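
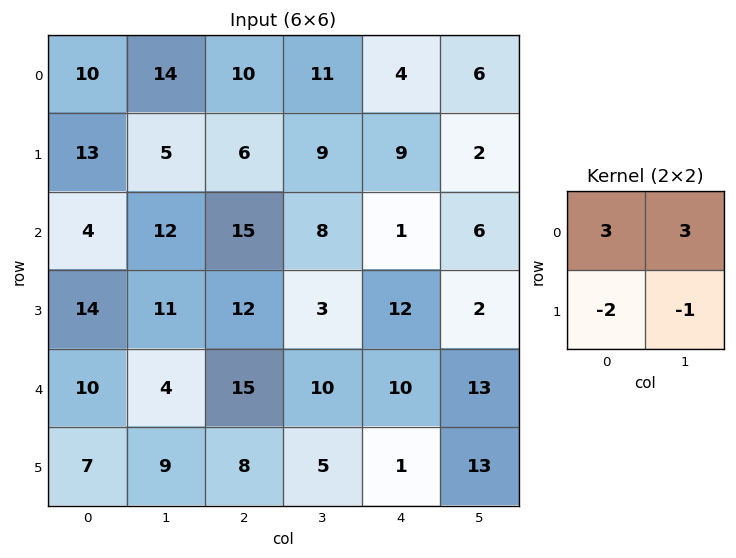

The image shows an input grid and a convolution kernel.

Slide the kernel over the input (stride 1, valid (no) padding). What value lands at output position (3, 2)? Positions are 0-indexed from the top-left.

5

The receptive field on the input at this output position is [12 3 / 15 10]. Elementwise product with the kernel and sum: 12·3 + 3·3 + 15·-2 + 10·-1.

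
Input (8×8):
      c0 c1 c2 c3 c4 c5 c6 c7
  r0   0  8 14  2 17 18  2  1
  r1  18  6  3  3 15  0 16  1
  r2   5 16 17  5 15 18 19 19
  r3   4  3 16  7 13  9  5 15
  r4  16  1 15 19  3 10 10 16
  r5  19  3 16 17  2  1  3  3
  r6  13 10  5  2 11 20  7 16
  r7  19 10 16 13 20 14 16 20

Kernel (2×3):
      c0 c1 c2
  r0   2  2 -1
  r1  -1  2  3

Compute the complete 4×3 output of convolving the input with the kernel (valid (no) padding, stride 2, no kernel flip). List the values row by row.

5 63 101
75 66 67
54 89 25
90 73 111

Output[0,0]: The receptive field on the input at this output position is [0 8 14 / 18 6 3]. Elementwise product with the kernel and sum: 0·2 + 8·2 + 14·-1 + 18·-1 + 6·2 + 3·3.
Output[0,1]: The receptive field on the input at this output position is [14 2 17 / 3 3 15]. Elementwise product with the kernel and sum: 14·2 + 2·2 + 17·-1 + 3·-1 + 3·2 + 15·3.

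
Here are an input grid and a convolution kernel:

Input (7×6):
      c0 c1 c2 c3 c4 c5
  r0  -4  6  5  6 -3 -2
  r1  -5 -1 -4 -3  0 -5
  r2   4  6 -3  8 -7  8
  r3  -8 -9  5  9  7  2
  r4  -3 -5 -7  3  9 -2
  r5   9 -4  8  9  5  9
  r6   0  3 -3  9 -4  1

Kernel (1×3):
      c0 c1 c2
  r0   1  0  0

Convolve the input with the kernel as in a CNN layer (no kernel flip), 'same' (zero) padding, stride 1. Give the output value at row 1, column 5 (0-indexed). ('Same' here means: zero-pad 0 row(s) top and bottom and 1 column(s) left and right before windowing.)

0

The receptive field on the zero-padded input at this output position is [0 -5 0]. Elementwise product with the kernel and sum: 0·1.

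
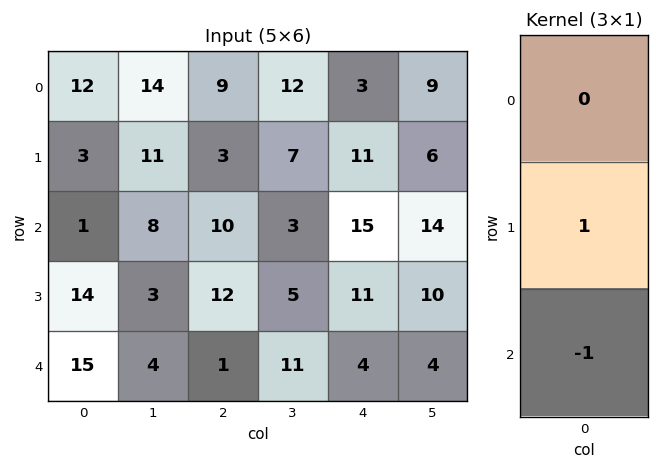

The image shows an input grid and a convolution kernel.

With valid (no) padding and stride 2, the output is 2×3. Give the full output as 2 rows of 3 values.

Output[0,0]: The receptive field on the input at this output position is [12 / 3 / 1]. Elementwise product with the kernel and sum: 3·1 + 1·-1.
Output[0,1]: The receptive field on the input at this output position is [9 / 3 / 10]. Elementwise product with the kernel and sum: 3·1 + 10·-1.

2 -7 -4
-1 11 7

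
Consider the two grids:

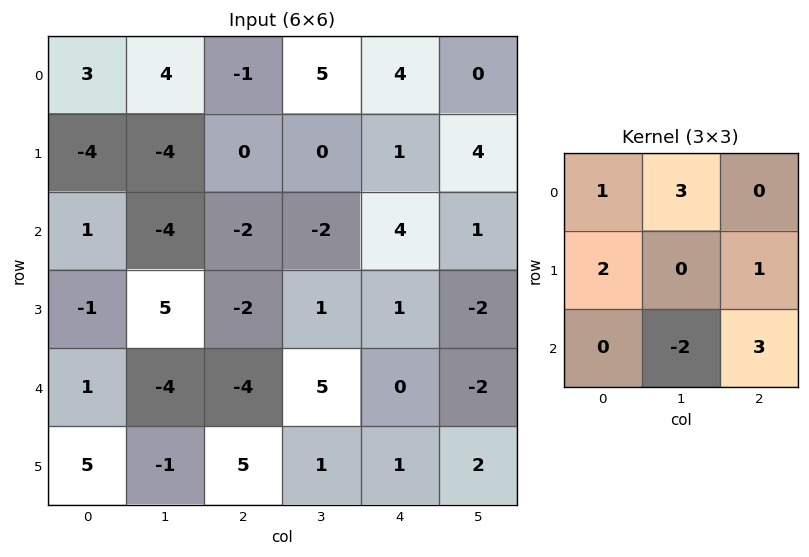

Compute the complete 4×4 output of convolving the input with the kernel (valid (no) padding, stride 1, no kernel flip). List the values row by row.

9 -9 31 16
-32 -7 1 -8
-19 24 -21 4
29 -11 -6 16

Output[0,0]: The receptive field on the input at this output position is [3 4 -1 / -4 -4 0 / 1 -4 -2]. Elementwise product with the kernel and sum: 3·1 + 4·3 + -4·2 + 0·1 + -4·-2 + -2·3.
Output[0,1]: The receptive field on the input at this output position is [4 -1 5 / -4 0 0 / -4 -2 -2]. Elementwise product with the kernel and sum: 4·1 + -1·3 + -4·2 + 0·1 + -2·-2 + -2·3.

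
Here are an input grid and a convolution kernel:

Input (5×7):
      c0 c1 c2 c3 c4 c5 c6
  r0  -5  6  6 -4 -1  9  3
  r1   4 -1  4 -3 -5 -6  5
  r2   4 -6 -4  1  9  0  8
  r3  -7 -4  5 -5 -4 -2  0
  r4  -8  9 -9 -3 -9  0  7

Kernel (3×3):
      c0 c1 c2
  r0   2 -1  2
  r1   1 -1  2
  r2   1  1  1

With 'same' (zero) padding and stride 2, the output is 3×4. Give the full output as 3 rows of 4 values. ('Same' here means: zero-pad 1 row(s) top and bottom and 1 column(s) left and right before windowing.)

Output[0,0]: The receptive field on the zero-padded input at this output position is [0 0 0 / 0 -5 6 / 0 4 -1]. Elementwise product with the kernel and sum: 0·2 + 0·-1 + 0·2 + 0·1 + -5·-1 + 6·2 + 0·1 + 4·1 + -1·1.
Output[0,1]: The receptive field on the zero-padded input at this output position is [0 0 0 / 6 6 -4 / -1 4 -3]. Elementwise product with the kernel and sum: 0·2 + 0·-1 + 0·2 + 6·1 + 6·-1 + -4·2 + -1·1 + 4·1 + -3·1.

20 -8 1 5
-33 -16 -32 -27
25 -11 -4 -11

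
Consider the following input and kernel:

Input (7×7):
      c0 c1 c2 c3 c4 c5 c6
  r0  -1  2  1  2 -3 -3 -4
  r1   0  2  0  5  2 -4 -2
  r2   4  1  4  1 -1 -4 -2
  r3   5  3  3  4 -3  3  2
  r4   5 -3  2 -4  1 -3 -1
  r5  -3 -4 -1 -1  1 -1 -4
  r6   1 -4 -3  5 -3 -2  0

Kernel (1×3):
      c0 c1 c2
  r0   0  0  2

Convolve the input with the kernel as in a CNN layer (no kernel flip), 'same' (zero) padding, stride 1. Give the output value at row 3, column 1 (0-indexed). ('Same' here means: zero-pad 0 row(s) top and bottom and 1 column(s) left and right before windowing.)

6

The receptive field on the zero-padded input at this output position is [5 3 3]. Elementwise product with the kernel and sum: 3·2.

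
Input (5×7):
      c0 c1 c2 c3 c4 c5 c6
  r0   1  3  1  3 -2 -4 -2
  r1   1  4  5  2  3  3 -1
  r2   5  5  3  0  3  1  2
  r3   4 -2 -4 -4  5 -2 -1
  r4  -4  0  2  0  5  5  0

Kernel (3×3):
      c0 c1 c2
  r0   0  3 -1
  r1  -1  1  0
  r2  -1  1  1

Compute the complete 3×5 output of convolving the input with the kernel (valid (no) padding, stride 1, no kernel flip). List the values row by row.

14 -1 8 3 -10
-3 5 5 16 0
12 9 0 27 -6

Output[0,0]: The receptive field on the input at this output position is [1 3 1 / 1 4 5 / 5 5 3]. Elementwise product with the kernel and sum: 3·3 + 1·-1 + 1·-1 + 4·1 + 5·-1 + 5·1 + 3·1.
Output[0,1]: The receptive field on the input at this output position is [3 1 3 / 4 5 2 / 5 3 0]. Elementwise product with the kernel and sum: 1·3 + 3·-1 + 4·-1 + 5·1 + 5·-1 + 3·1 + 0·1.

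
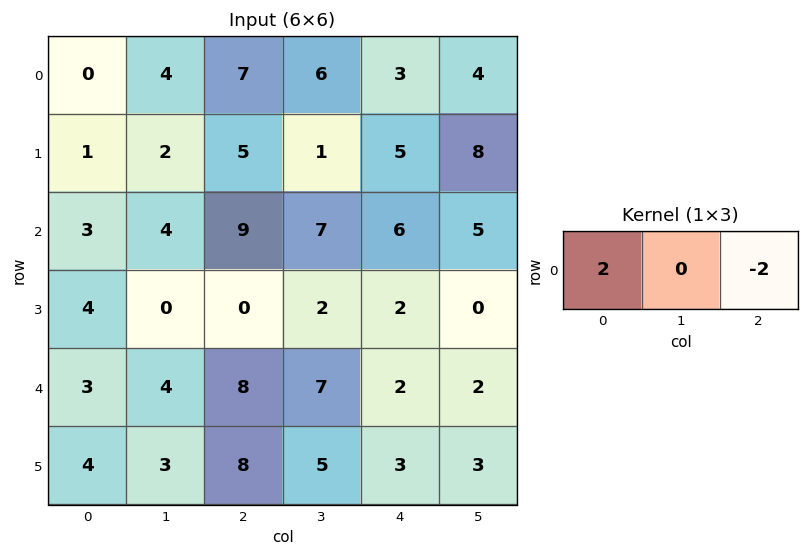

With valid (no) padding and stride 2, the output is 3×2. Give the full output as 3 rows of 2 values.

Output[0,0]: The receptive field on the input at this output position is [0 4 7]. Elementwise product with the kernel and sum: 0·2 + 7·-2.
Output[0,1]: The receptive field on the input at this output position is [7 6 3]. Elementwise product with the kernel and sum: 7·2 + 3·-2.

-14 8
-12 6
-10 12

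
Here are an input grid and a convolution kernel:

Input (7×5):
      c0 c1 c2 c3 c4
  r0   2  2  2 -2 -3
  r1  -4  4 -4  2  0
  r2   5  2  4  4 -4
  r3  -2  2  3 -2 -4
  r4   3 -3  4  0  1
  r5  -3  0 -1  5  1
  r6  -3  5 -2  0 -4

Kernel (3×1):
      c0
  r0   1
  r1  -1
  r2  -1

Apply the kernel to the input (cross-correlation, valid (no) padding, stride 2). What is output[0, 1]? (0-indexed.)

2

The receptive field on the input at this output position is [2 / -4 / 4]. Elementwise product with the kernel and sum: 2·1 + -4·-1 + 4·-1.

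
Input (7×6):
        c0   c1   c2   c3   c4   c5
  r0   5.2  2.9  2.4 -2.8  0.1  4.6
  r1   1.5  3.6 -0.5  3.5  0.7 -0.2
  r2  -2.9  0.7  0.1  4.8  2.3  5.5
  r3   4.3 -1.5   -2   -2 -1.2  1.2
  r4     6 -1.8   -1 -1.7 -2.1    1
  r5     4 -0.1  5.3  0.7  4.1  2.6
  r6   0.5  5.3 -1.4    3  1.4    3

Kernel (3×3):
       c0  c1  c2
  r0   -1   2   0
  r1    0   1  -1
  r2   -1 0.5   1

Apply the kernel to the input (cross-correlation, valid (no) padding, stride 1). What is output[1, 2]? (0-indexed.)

The receptive field on the input at this output position is [-0.5 3.5 0.7 / 0.1 4.8 2.3 / -2 -2 -1.2]. Elementwise product with the kernel and sum: -0.5·-1 + 3.5·2 + 4.8·1 + 2.3·-1 + -2·-1 + -2·0.5 + -1.2·1.

9.8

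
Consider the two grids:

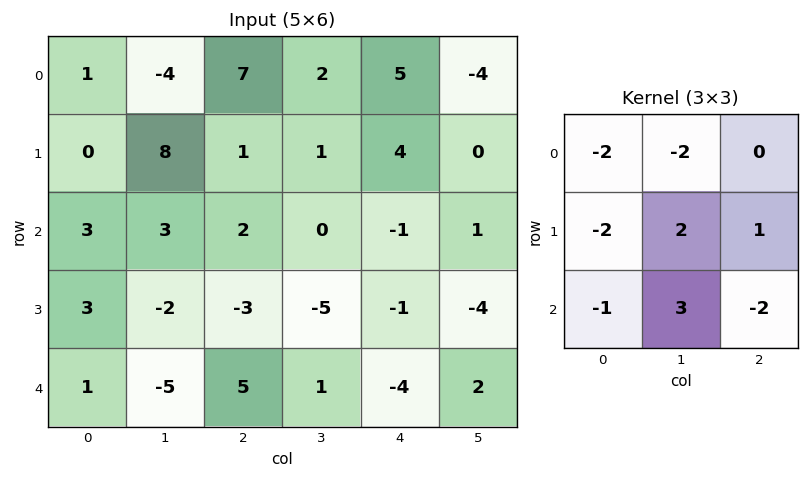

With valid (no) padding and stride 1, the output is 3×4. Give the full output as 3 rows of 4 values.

Output[0,0]: The receptive field on the input at this output position is [1 -4 7 / 0 8 1 / 3 3 2]. Elementwise product with the kernel and sum: 1·-2 + -4·-2 + 0·-2 + 8·2 + 1·1 + 3·-1 + 3·3 + 2·-2.

25 -16 -14 -13
-17 -17 -19 -1
-51 1 -3 -11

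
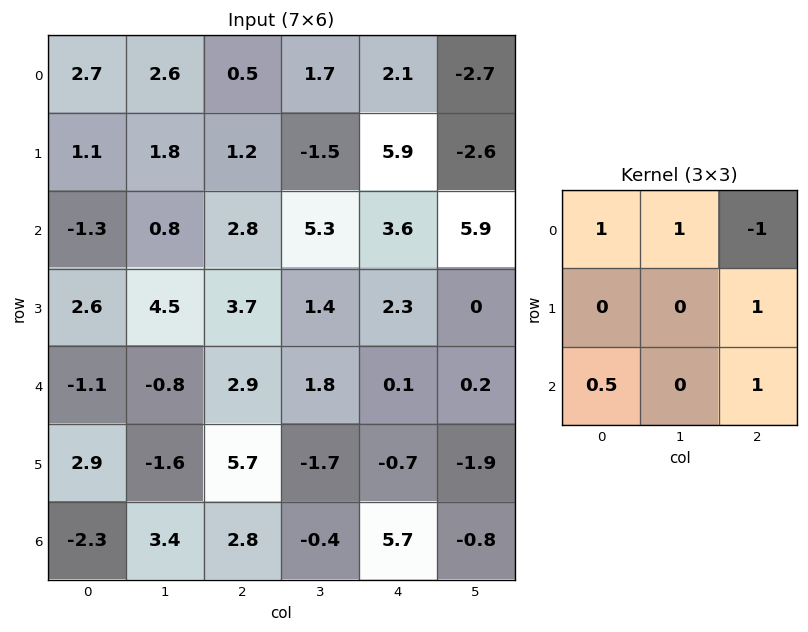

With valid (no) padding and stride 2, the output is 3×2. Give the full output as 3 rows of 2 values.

Output[0,0]: The receptive field on the input at this output position is [2.7 2.6 0.5 / 1.1 1.8 1.2 / -1.3 0.8 2.8]. Elementwise product with the kernel and sum: 2.7·1 + 2.6·1 + 0.5·-1 + 1.2·1 + -1.3·0.5 + 2.8·1.
Output[0,1]: The receptive field on the input at this output position is [0.5 1.7 2.1 / 1.2 -1.5 5.9 / 2.8 5.3 3.6]. Elementwise product with the kernel and sum: 0.5·1 + 1.7·1 + 2.1·-1 + 5.9·1 + 2.8·0.5 + 3.6·1.

8.15 11
2.75 8.35
2.55 11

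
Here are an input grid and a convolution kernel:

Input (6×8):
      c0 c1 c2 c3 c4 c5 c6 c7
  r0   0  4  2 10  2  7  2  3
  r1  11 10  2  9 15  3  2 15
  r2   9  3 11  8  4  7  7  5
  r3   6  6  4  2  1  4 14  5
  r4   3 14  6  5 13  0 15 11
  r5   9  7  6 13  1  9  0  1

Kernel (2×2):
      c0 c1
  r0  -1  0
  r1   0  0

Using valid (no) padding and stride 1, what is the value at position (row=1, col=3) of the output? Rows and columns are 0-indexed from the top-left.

The receptive field on the input at this output position is [9 15 / 8 4]. Elementwise product with the kernel and sum: 9·-1.

-9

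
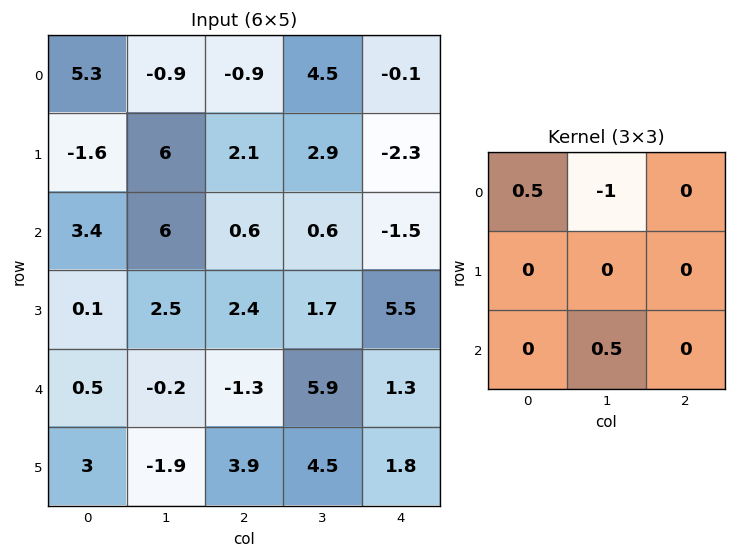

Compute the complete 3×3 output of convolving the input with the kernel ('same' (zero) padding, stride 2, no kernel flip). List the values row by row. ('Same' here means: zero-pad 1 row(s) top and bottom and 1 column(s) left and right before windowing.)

Output[0,0]: The receptive field on the zero-padded input at this output position is [0 0 0 / 0 5.3 -0.9 / 0 -1.6 6]. Elementwise product with the kernel and sum: 0·0.5 + 0·-1 + -1.6·0.5.

-0.8 1.05 -1.15
1.65 2.1 6.5
1.4 0.8 -3.75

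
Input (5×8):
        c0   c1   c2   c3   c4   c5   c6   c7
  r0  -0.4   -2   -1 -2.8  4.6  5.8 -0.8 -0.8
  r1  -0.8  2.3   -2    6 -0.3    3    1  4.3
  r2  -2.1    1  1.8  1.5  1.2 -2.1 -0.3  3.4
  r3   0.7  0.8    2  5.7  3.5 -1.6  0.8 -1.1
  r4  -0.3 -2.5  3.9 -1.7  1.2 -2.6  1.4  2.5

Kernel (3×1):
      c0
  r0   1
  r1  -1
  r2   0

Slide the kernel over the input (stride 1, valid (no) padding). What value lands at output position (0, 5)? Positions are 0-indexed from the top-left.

The receptive field on the input at this output position is [5.8 / 3 / -2.1]. Elementwise product with the kernel and sum: 5.8·1 + 3·-1.

2.8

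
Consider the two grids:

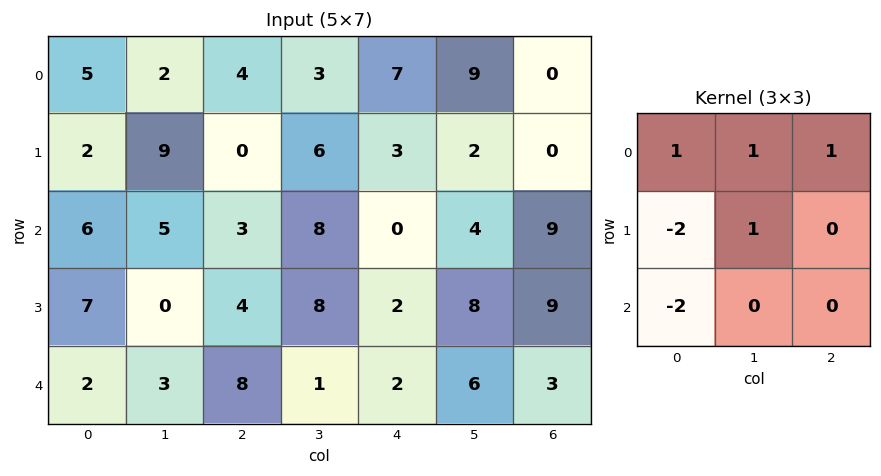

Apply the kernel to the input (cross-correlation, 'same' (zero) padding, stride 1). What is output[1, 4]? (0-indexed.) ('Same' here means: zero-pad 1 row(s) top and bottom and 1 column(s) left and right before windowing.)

-6

The receptive field on the zero-padded input at this output position is [3 7 9 / 6 3 2 / 8 0 4]. Elementwise product with the kernel and sum: 3·1 + 7·1 + 9·1 + 6·-2 + 3·1 + 8·-2.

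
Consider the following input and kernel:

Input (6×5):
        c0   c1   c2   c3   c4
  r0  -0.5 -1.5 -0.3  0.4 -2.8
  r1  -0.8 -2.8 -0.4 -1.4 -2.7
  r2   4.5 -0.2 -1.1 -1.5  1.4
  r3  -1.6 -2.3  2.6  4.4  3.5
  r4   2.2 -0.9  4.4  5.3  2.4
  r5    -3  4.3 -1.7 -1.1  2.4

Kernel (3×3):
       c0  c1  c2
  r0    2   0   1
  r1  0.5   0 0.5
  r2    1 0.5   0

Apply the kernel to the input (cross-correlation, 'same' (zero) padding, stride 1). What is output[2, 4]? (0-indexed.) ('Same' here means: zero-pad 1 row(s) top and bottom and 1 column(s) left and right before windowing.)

2.6

The receptive field on the zero-padded input at this output position is [-1.4 -2.7 0 / -1.5 1.4 0 / 4.4 3.5 0]. Elementwise product with the kernel and sum: -1.4·2 + 0·1 + -1.5·0.5 + 0·0.5 + 4.4·1 + 3.5·0.5.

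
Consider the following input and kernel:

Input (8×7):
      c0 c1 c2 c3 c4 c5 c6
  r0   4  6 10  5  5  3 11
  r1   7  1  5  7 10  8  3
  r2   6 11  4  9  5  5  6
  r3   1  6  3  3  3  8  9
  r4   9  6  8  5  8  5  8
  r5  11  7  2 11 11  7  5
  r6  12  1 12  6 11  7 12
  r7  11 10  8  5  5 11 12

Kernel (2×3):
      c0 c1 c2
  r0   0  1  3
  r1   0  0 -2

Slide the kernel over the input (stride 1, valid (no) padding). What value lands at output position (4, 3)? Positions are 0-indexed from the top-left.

9

The receptive field on the input at this output position is [5 8 5 / 11 11 7]. Elementwise product with the kernel and sum: 8·1 + 5·3 + 7·-2.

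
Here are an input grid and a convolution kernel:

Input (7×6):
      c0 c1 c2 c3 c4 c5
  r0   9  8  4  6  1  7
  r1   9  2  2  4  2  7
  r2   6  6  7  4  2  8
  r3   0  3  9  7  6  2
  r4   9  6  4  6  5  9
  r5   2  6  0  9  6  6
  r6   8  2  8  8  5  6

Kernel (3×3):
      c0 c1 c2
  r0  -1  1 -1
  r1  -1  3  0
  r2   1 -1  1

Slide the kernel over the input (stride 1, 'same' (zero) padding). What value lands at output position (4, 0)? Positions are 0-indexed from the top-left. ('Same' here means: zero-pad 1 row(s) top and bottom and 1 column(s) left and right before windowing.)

28

The receptive field on the zero-padded input at this output position is [0 0 3 / 0 9 6 / 0 2 6]. Elementwise product with the kernel and sum: 0·-1 + 0·1 + 3·-1 + 0·-1 + 9·3 + 0·1 + 2·-1 + 6·1.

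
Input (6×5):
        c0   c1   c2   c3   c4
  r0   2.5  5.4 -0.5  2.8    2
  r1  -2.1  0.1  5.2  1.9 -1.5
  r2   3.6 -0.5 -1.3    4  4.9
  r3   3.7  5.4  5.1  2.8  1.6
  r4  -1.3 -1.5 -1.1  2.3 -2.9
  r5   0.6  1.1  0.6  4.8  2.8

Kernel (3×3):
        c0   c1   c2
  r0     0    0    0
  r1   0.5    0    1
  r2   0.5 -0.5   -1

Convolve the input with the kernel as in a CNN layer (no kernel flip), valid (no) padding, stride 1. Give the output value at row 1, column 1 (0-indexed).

1.1

The receptive field on the input at this output position is [0.1 5.2 1.9 / -0.5 -1.3 4 / 5.4 5.1 2.8]. Elementwise product with the kernel and sum: -0.5·0.5 + 4·1 + 5.4·0.5 + 5.1·-0.5 + 2.8·-1.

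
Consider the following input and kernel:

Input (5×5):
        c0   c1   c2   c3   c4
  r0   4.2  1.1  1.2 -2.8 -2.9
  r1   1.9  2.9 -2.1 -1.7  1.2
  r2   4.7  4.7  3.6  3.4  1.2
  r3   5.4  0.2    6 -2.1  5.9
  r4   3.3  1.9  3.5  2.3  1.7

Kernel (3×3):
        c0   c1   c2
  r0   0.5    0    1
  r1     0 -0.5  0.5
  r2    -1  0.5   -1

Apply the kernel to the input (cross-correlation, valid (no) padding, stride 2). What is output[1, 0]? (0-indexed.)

3

The receptive field on the input at this output position is [4.7 4.7 3.6 / 5.4 0.2 6 / 3.3 1.9 3.5]. Elementwise product with the kernel and sum: 4.7·0.5 + 3.6·1 + 0.2·-0.5 + 6·0.5 + 3.3·-1 + 1.9·0.5 + 3.5·-1.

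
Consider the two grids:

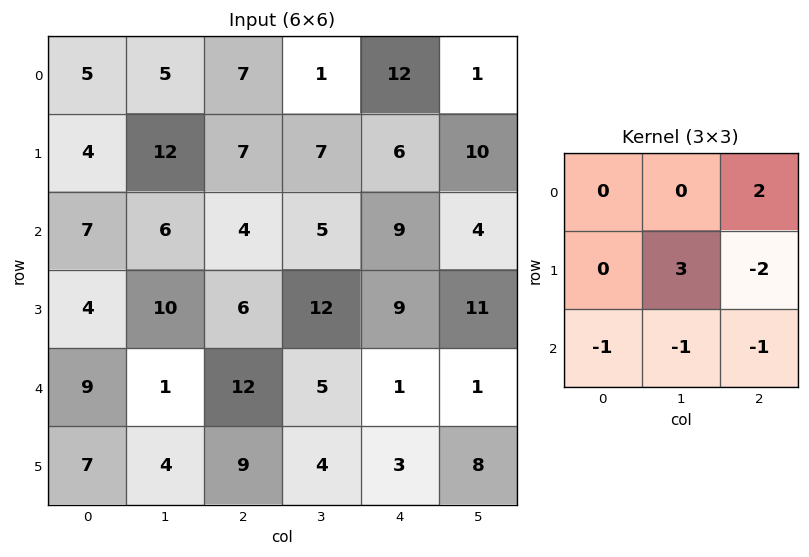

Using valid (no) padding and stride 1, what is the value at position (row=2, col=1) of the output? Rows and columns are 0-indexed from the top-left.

The receptive field on the input at this output position is [6 4 5 / 10 6 12 / 1 12 5]. Elementwise product with the kernel and sum: 5·2 + 6·3 + 12·-2 + 1·-1 + 12·-1 + 5·-1.

-14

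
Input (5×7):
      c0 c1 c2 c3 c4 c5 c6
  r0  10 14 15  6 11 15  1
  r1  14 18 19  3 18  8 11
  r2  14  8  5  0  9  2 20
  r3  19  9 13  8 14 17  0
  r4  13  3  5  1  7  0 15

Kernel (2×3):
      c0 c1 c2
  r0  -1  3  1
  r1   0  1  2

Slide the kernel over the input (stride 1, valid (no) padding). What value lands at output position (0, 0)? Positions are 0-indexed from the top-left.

The receptive field on the input at this output position is [10 14 15 / 14 18 19]. Elementwise product with the kernel and sum: 10·-1 + 14·3 + 15·1 + 18·1 + 19·2.

103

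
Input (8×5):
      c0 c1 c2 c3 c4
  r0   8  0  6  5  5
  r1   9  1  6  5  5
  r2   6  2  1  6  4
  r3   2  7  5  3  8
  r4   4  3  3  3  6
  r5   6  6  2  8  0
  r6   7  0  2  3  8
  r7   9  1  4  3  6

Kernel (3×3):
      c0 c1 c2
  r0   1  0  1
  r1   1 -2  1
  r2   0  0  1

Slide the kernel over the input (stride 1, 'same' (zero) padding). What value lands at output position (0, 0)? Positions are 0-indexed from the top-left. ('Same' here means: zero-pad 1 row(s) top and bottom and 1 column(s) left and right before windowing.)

-15

The receptive field on the zero-padded input at this output position is [0 0 0 / 0 8 0 / 0 9 1]. Elementwise product with the kernel and sum: 0·1 + 0·1 + 0·1 + 8·-2 + 0·1 + 1·1.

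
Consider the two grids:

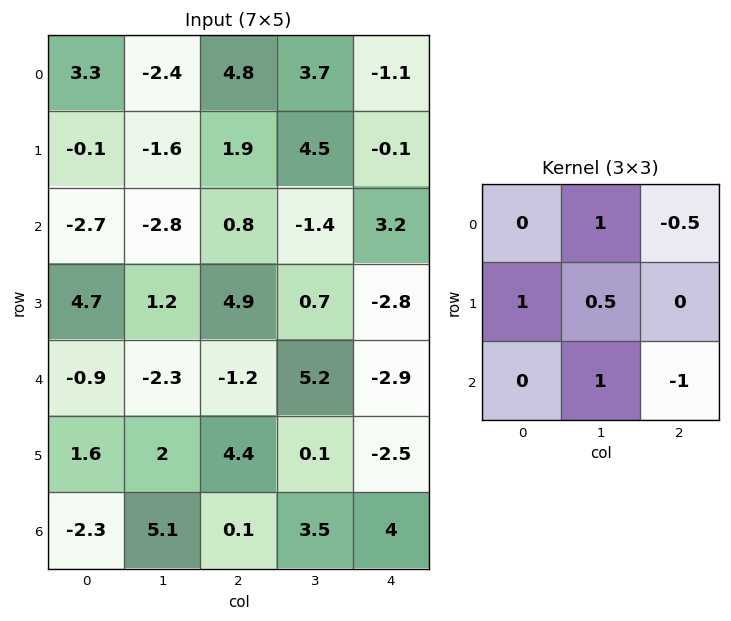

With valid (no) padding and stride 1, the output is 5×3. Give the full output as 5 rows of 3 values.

Output[0,0]: The receptive field on the input at this output position is [3.3 -2.4 4.8 / -0.1 -1.6 1.9 / -2.7 -2.8 0.8]. Elementwise product with the kernel and sum: -2.4·1 + 4.8·-0.5 + -0.1·1 + -1.6·0.5 + -2.8·1 + 0.8·-1.

-9.3 4.5 3.8
-10.35 1.45 8.15
1 -1.25 10.35
-5.7 5.95 6.1
5.9 -3 10.6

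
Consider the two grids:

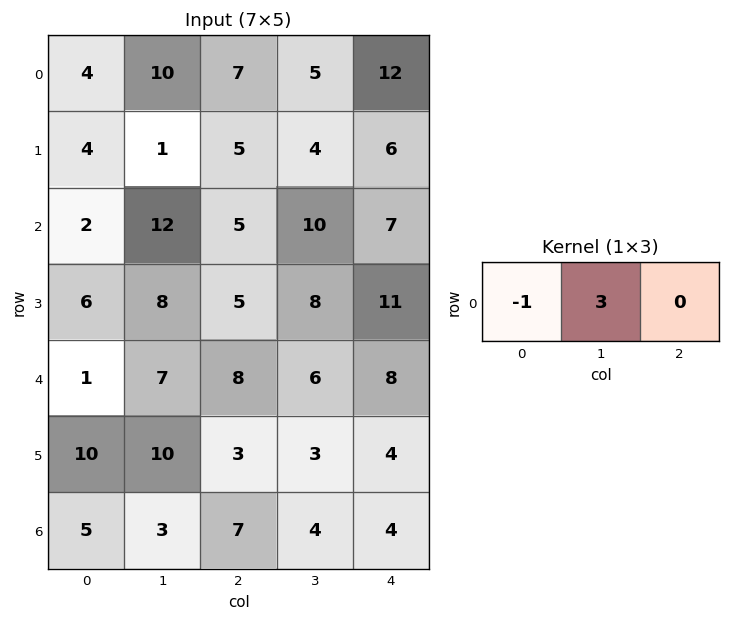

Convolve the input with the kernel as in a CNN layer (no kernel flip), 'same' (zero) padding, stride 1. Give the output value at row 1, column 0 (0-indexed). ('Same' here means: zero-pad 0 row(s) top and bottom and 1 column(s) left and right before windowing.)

12

The receptive field on the zero-padded input at this output position is [0 4 1]. Elementwise product with the kernel and sum: 0·-1 + 4·3.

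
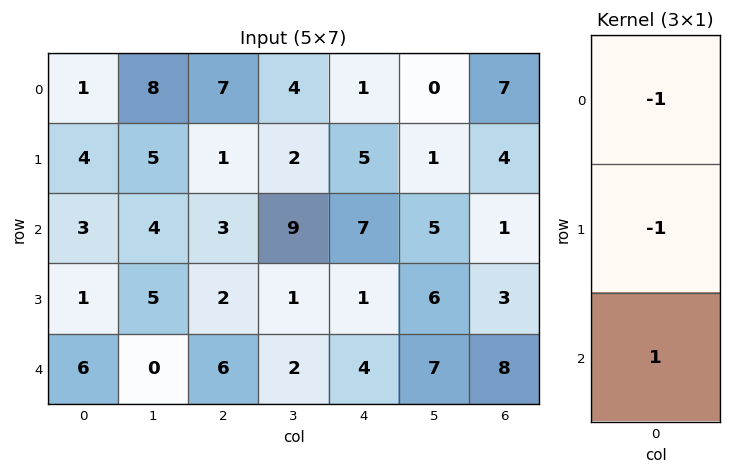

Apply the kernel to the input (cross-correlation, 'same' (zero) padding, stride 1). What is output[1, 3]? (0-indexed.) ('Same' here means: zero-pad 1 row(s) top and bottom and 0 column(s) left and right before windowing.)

3

The receptive field on the zero-padded input at this output position is [4 / 2 / 9]. Elementwise product with the kernel and sum: 4·-1 + 2·-1 + 9·1.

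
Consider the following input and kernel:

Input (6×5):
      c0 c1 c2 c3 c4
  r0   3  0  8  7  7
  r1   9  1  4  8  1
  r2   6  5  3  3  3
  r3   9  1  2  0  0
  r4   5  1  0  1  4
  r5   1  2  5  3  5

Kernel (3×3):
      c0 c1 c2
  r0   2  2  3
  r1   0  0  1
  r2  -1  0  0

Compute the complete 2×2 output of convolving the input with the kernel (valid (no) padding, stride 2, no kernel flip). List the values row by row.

Output[0,0]: The receptive field on the input at this output position is [3 0 8 / 9 1 4 / 6 5 3]. Elementwise product with the kernel and sum: 3·2 + 0·2 + 8·3 + 4·1 + 6·-1.

28 49
28 21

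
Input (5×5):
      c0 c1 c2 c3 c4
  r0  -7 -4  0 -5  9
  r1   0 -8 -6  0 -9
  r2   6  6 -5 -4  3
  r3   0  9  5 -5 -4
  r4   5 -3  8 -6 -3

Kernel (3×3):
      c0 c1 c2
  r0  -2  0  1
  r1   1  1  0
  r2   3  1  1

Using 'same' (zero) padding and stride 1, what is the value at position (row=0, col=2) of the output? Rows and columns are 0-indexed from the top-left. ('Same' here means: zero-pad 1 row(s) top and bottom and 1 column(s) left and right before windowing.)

The receptive field on the zero-padded input at this output position is [0 0 0 / -4 0 -5 / -8 -6 0]. Elementwise product with the kernel and sum: 0·-2 + 0·1 + -4·1 + 0·1 + -8·3 + -6·1 + 0·1.

-34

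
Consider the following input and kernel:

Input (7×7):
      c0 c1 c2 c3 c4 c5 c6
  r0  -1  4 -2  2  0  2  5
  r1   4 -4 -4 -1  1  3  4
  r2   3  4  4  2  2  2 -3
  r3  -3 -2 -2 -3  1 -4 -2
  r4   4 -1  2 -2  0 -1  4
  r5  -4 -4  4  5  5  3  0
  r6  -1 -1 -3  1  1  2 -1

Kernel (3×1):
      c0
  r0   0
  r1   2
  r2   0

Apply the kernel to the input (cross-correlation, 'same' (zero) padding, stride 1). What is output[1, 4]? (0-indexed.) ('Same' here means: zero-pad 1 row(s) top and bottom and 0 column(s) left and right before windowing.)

2

The receptive field on the zero-padded input at this output position is [0 / 1 / 2]. Elementwise product with the kernel and sum: 1·2.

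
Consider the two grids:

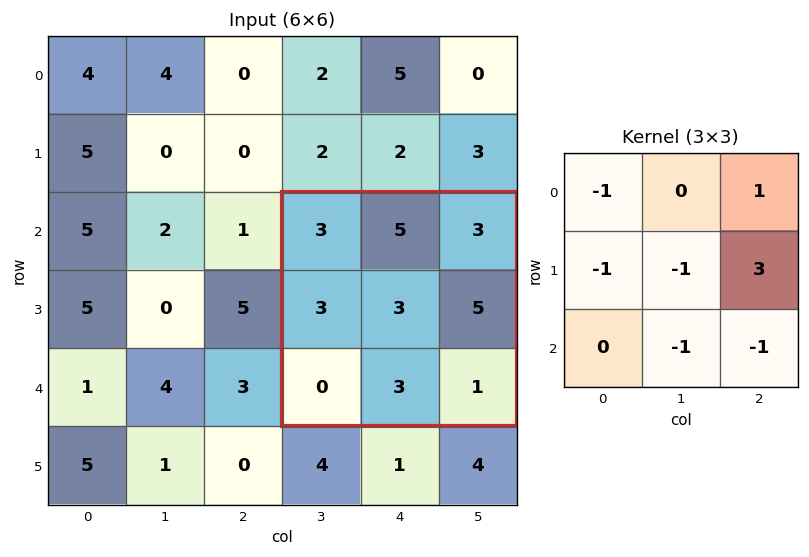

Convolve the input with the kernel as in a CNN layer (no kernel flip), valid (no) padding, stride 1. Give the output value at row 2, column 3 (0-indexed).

The receptive field on the input at this output position is [3 5 3 / 3 3 5 / 0 3 1]. Elementwise product with the kernel and sum: 3·-1 + 3·1 + 3·-1 + 3·-1 + 5·3 + 3·-1 + 1·-1.

5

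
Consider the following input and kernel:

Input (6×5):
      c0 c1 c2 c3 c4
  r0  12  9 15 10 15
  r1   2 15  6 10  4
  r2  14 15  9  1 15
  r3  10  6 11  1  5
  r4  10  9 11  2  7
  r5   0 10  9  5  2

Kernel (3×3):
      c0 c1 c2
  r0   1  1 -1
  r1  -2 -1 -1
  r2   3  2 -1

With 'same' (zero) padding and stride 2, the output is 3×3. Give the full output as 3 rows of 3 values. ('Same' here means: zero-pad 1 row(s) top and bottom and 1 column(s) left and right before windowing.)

Output[0,0]: The receptive field on the zero-padded input at this output position is [0 0 0 / 0 12 9 / 0 2 15]. Elementwise product with the kernel and sum: 0·1 + 0·1 + 0·-1 + 0·-2 + 12·-1 + 9·-1 + 0·3 + 2·2 + 15·-1.

-32 4 3
-28 10 10
-25 28 14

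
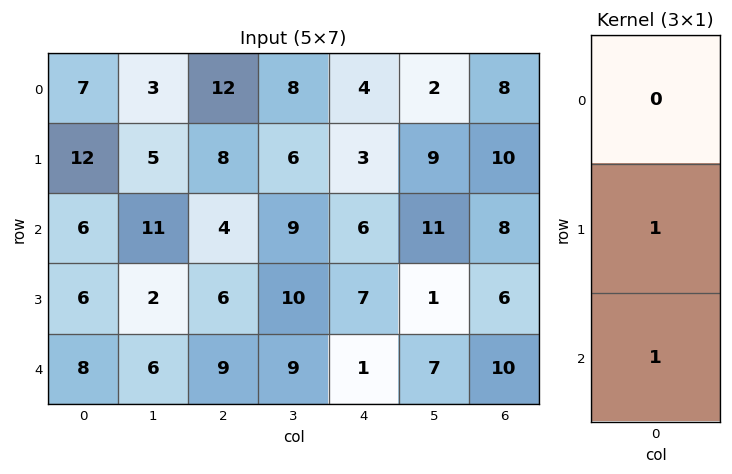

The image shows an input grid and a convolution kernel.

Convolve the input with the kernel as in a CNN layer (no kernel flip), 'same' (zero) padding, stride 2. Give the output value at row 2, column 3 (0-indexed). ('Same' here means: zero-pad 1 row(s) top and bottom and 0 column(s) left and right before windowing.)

The receptive field on the zero-padded input at this output position is [6 / 10 / 0]. Elementwise product with the kernel and sum: 10·1 + 0·1.

10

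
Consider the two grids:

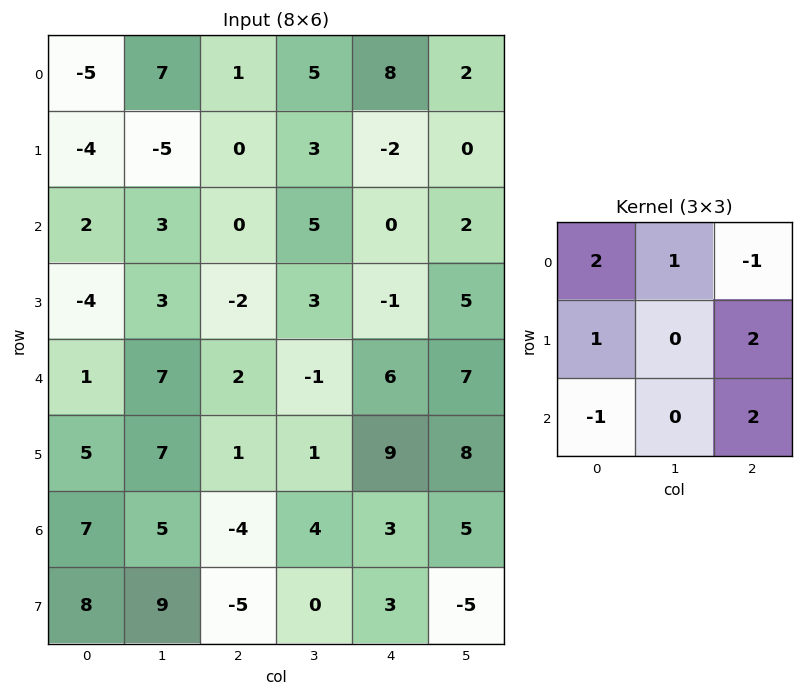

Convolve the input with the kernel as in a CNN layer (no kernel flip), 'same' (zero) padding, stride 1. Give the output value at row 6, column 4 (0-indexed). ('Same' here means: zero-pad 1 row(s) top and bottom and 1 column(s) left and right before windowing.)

7

The receptive field on the zero-padded input at this output position is [1 9 8 / 4 3 5 / 0 3 -5]. Elementwise product with the kernel and sum: 1·2 + 9·1 + 8·-1 + 4·1 + 5·2 + 0·-1 + -5·2.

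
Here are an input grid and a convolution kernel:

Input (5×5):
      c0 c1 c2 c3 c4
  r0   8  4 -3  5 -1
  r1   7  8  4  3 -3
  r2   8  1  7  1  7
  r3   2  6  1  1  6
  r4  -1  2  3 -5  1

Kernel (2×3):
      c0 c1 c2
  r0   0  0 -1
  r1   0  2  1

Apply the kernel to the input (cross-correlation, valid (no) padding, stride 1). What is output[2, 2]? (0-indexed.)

The receptive field on the input at this output position is [7 1 7 / 1 1 6]. Elementwise product with the kernel and sum: 7·-1 + 1·2 + 6·1.

1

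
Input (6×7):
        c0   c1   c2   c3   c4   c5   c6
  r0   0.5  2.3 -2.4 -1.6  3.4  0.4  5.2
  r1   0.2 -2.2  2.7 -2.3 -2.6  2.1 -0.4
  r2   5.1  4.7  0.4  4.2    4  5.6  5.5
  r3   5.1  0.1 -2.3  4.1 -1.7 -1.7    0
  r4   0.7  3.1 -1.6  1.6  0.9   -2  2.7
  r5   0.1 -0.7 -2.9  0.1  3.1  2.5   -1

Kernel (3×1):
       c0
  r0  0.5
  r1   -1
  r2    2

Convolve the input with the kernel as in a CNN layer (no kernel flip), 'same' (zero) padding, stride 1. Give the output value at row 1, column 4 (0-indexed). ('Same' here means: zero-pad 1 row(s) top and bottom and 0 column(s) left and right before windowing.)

12.3

The receptive field on the zero-padded input at this output position is [3.4 / -2.6 / 4]. Elementwise product with the kernel and sum: 3.4·0.5 + -2.6·-1 + 4·2.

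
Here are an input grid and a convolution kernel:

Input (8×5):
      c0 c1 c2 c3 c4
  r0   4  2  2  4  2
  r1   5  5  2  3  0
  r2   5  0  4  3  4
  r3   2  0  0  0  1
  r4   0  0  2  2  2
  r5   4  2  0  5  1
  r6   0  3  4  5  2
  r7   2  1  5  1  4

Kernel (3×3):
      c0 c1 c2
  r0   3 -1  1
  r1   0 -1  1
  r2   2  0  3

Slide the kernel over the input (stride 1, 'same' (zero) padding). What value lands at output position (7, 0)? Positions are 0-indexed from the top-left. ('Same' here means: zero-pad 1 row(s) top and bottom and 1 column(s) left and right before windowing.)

The receptive field on the zero-padded input at this output position is [0 0 3 / 0 2 1 / 0 0 0]. Elementwise product with the kernel and sum: 0·3 + 0·-1 + 3·1 + 2·-1 + 1·1 + 0·2 + 0·3.

2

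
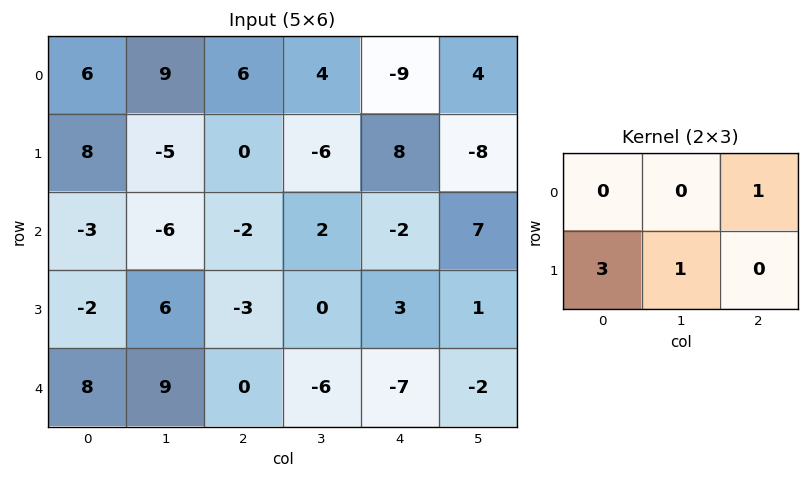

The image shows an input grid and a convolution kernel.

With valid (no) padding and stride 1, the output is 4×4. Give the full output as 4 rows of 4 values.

Output[0,0]: The receptive field on the input at this output position is [6 9 6 / 8 -5 0]. Elementwise product with the kernel and sum: 6·1 + 8·3 + -5·1.

25 -11 -15 -6
-15 -26 4 -4
-2 17 -11 10
30 27 -3 -24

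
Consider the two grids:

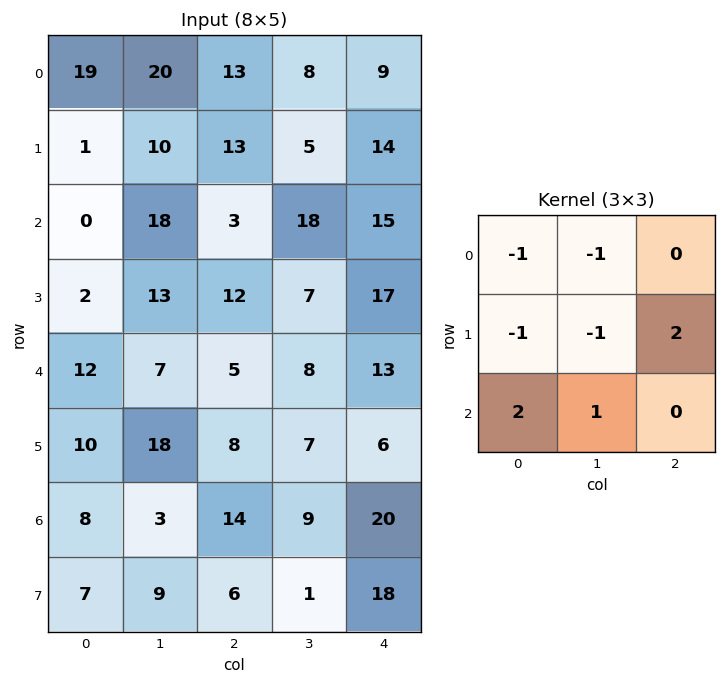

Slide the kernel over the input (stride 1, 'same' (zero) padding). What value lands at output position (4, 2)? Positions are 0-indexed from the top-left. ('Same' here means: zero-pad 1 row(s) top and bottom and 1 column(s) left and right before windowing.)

23

The receptive field on the zero-padded input at this output position is [13 12 7 / 7 5 8 / 18 8 7]. Elementwise product with the kernel and sum: 13·-1 + 12·-1 + 7·-1 + 5·-1 + 8·2 + 18·2 + 8·1.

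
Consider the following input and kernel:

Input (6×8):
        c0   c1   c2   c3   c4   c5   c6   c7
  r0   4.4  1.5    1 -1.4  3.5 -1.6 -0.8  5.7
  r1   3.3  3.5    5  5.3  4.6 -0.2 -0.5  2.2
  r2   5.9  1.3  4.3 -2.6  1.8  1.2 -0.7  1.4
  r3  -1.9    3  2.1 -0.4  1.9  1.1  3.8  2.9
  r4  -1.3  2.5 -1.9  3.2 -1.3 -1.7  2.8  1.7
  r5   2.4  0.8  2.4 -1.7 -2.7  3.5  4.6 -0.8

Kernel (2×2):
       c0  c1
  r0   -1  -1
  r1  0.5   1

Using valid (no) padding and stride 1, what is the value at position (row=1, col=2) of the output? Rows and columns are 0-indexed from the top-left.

-10.75

The receptive field on the input at this output position is [5 5.3 / 4.3 -2.6]. Elementwise product with the kernel and sum: 5·-1 + 5.3·-1 + 4.3·0.5 + -2.6·1.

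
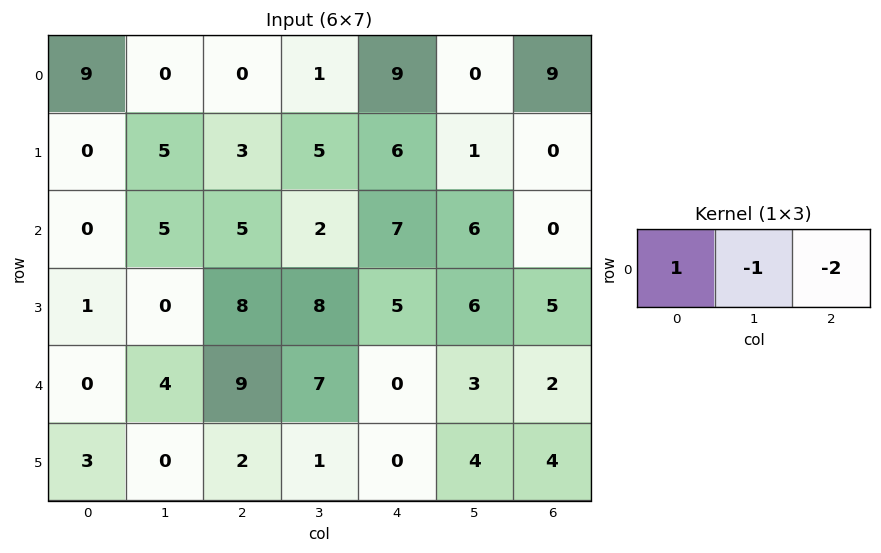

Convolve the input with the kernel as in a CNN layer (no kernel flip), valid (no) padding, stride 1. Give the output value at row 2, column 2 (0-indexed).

-11

The receptive field on the input at this output position is [5 2 7]. Elementwise product with the kernel and sum: 5·1 + 2·-1 + 7·-2.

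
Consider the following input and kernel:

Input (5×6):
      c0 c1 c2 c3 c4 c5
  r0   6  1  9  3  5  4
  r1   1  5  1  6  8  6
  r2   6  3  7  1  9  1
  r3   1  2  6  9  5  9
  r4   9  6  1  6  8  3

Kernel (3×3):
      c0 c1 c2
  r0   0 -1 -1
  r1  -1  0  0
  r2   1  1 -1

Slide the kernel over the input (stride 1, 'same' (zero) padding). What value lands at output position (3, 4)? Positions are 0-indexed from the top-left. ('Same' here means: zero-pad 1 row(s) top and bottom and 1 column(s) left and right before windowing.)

The receptive field on the zero-padded input at this output position is [1 9 1 / 9 5 9 / 6 8 3]. Elementwise product with the kernel and sum: 9·-1 + 1·-1 + 9·-1 + 6·1 + 8·1 + 3·-1.

-8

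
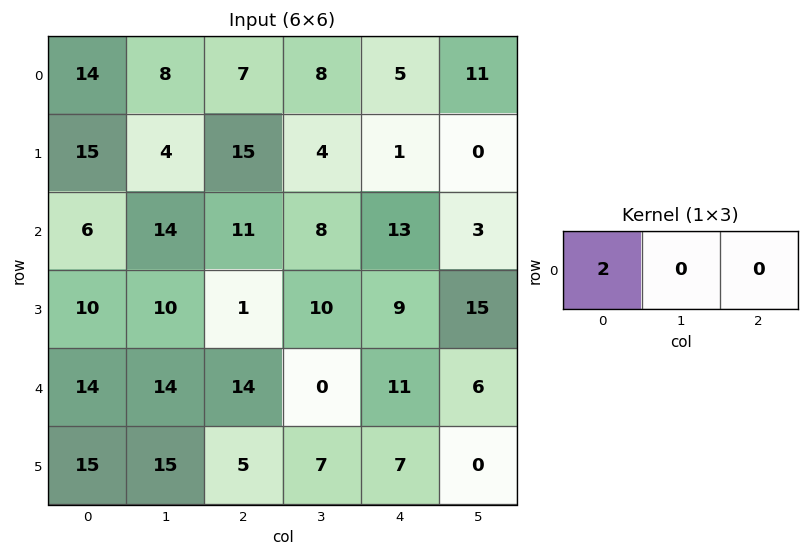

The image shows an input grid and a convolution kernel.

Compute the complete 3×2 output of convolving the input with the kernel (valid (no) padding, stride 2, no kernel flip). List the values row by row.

28 14
12 22
28 28

Output[0,0]: The receptive field on the input at this output position is [14 8 7]. Elementwise product with the kernel and sum: 14·2.
Output[0,1]: The receptive field on the input at this output position is [7 8 5]. Elementwise product with the kernel and sum: 7·2.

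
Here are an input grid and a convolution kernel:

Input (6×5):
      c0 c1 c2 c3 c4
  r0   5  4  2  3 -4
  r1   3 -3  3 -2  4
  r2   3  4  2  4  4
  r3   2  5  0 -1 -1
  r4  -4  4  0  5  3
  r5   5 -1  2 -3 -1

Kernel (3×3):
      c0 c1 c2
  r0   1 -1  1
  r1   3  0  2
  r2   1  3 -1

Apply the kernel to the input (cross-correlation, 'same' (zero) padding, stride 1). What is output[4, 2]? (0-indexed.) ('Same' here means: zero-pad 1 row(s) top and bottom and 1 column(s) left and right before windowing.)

34

The receptive field on the zero-padded input at this output position is [5 0 -1 / 4 0 5 / -1 2 -3]. Elementwise product with the kernel and sum: 5·1 + 0·-1 + -1·1 + 4·3 + 5·2 + -1·1 + 2·3 + -3·-1.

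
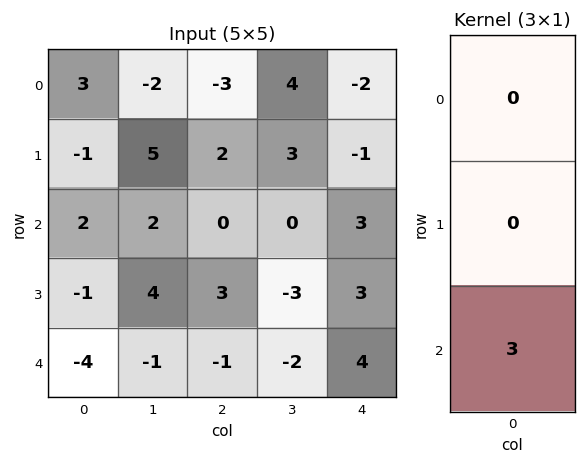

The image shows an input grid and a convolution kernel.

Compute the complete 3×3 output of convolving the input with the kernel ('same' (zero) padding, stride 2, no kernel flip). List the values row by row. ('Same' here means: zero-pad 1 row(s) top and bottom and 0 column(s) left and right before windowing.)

-3 6 -3
-3 9 9
0 0 0

Output[0,0]: The receptive field on the zero-padded input at this output position is [0 / 3 / -1]. Elementwise product with the kernel and sum: -1·3.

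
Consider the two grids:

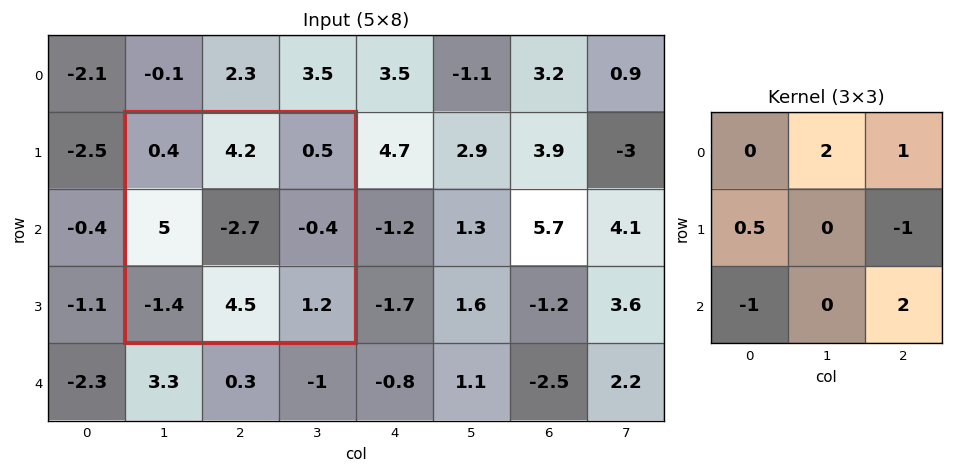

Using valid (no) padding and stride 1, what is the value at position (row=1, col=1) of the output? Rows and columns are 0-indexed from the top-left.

The receptive field on the input at this output position is [0.4 4.2 0.5 / 5 -2.7 -0.4 / -1.4 4.5 1.2]. Elementwise product with the kernel and sum: 4.2·2 + 0.5·1 + 5·0.5 + -0.4·-1 + -1.4·-1 + 1.2·2.

15.6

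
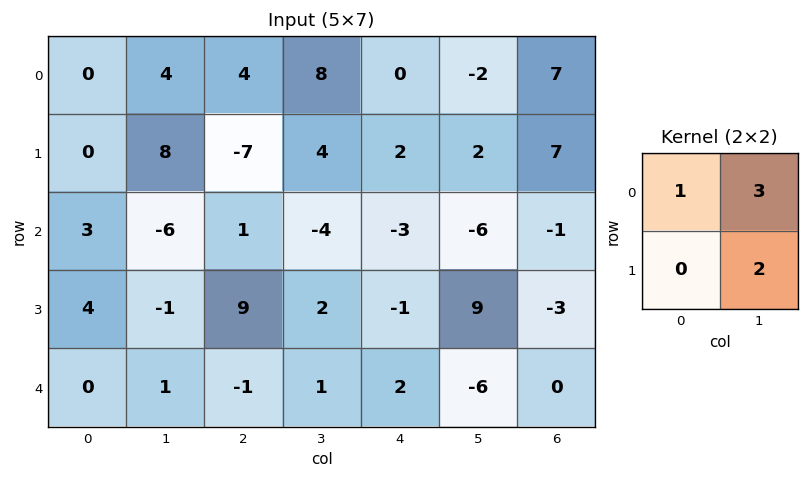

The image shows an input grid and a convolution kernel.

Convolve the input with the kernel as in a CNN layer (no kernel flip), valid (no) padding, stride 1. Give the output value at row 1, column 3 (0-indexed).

The receptive field on the input at this output position is [4 2 / -4 -3]. Elementwise product with the kernel and sum: 4·1 + 2·3 + -3·2.

4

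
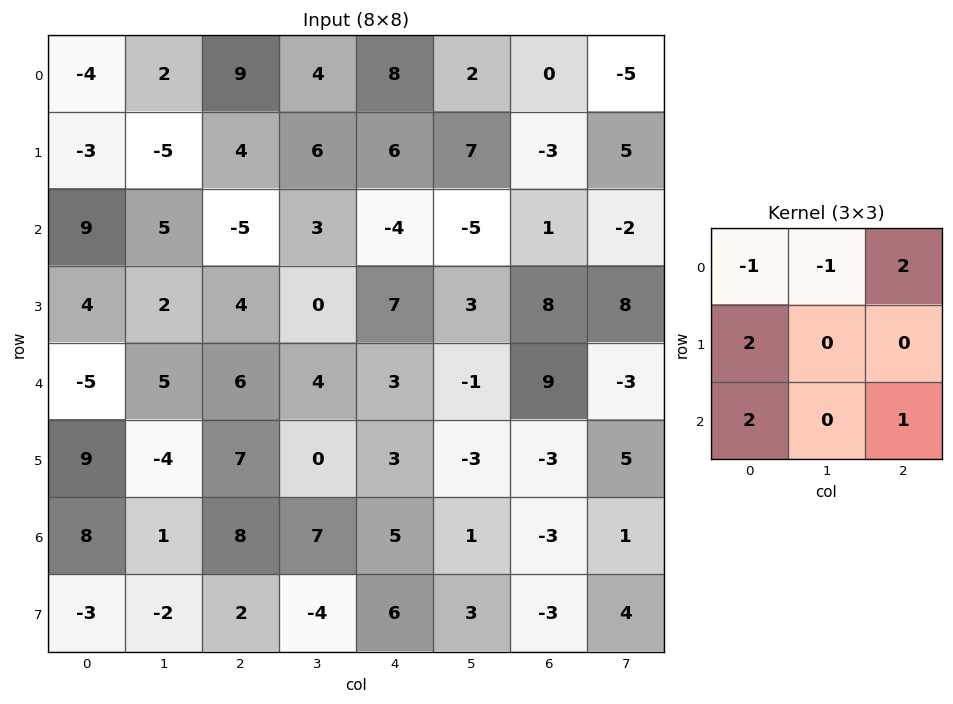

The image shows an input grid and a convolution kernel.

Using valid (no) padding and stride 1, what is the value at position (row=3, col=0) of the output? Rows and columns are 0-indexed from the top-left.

17

The receptive field on the input at this output position is [4 2 4 / -5 5 6 / 9 -4 7]. Elementwise product with the kernel and sum: 4·-1 + 2·-1 + 4·2 + -5·2 + 9·2 + 7·1.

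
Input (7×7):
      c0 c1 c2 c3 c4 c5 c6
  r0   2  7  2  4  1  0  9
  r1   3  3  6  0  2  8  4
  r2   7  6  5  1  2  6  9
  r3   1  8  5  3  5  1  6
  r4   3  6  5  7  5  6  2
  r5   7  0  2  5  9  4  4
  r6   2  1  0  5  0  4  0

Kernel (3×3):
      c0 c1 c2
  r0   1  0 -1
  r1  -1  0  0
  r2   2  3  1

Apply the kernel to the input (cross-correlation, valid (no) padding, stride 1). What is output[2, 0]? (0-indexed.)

30

The receptive field on the input at this output position is [7 6 5 / 1 8 5 / 3 6 5]. Elementwise product with the kernel and sum: 7·1 + 5·-1 + 1·-1 + 3·2 + 6·3 + 5·1.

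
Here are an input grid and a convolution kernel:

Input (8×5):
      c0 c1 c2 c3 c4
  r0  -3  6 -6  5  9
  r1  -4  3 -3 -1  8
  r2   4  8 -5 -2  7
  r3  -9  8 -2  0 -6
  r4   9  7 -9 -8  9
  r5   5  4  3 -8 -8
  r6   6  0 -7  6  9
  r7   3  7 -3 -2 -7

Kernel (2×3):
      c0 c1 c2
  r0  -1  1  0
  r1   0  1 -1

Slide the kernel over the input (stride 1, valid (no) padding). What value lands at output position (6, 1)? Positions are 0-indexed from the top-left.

-8

The receptive field on the input at this output position is [0 -7 6 / 7 -3 -2]. Elementwise product with the kernel and sum: 0·-1 + -7·1 + -3·1 + -2·-1.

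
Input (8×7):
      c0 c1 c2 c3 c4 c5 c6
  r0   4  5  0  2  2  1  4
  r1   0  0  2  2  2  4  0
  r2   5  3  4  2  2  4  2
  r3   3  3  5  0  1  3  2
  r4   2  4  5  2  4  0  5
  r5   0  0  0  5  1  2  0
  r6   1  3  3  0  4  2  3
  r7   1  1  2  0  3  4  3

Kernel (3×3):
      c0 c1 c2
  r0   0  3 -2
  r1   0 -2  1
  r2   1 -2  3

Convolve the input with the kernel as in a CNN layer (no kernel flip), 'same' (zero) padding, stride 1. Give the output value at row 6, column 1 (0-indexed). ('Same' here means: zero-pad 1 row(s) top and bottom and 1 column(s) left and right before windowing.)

2

The receptive field on the zero-padded input at this output position is [0 0 0 / 1 3 3 / 1 1 2]. Elementwise product with the kernel and sum: 0·3 + 0·-2 + 3·-2 + 3·1 + 1·1 + 1·-2 + 2·3.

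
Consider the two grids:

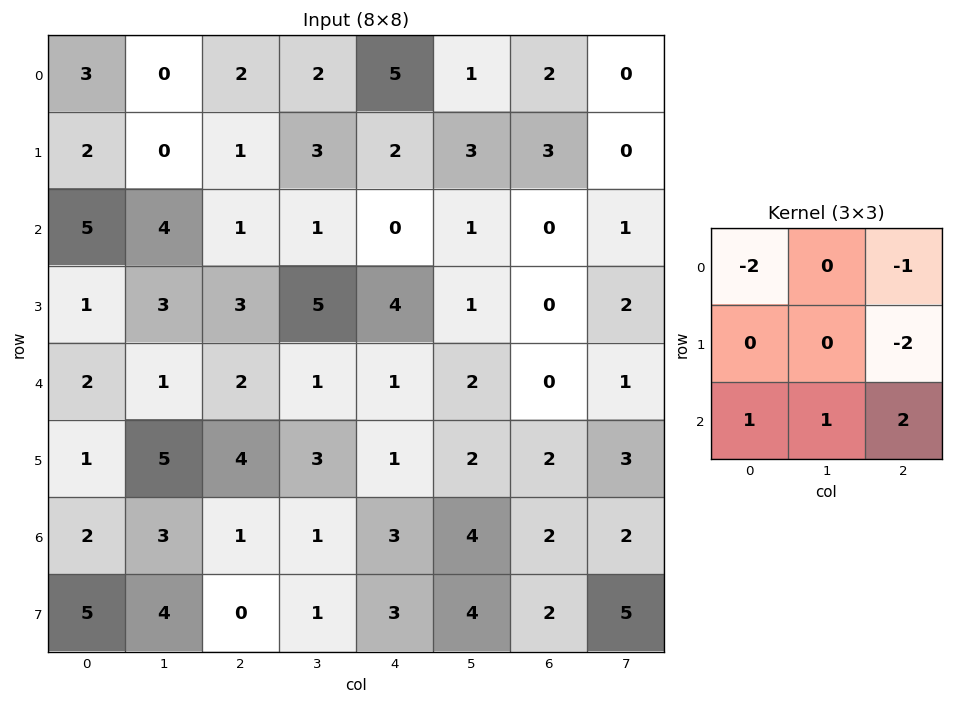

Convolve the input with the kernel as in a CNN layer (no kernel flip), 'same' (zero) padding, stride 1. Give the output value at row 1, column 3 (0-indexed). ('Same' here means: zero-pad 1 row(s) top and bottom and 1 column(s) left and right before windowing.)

-11

The receptive field on the zero-padded input at this output position is [2 2 5 / 1 3 2 / 1 1 0]. Elementwise product with the kernel and sum: 2·-2 + 5·-1 + 2·-2 + 1·1 + 1·1 + 0·2.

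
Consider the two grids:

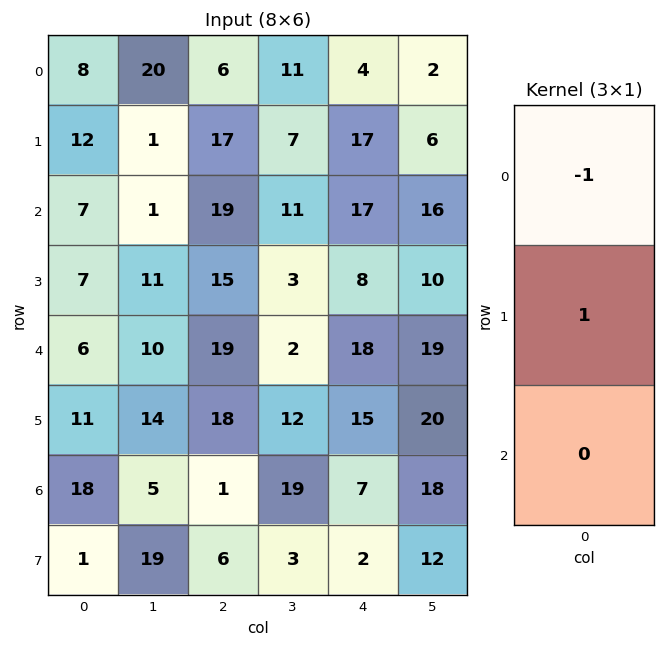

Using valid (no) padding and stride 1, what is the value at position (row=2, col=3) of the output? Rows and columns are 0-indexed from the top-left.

The receptive field on the input at this output position is [11 / 3 / 2]. Elementwise product with the kernel and sum: 11·-1 + 3·1.

-8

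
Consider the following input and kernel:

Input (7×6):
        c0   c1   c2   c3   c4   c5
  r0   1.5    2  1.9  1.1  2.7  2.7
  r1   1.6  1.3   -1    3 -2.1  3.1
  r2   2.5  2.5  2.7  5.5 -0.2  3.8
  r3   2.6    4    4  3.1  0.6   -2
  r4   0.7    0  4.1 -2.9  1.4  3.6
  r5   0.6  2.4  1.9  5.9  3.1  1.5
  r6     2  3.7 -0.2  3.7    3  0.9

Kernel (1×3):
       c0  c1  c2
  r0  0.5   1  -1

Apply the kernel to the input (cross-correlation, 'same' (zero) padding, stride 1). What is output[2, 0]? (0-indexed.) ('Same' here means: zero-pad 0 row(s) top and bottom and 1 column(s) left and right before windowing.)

The receptive field on the zero-padded input at this output position is [0 2.5 2.5]. Elementwise product with the kernel and sum: 0·0.5 + 2.5·1 + 2.5·-1.

0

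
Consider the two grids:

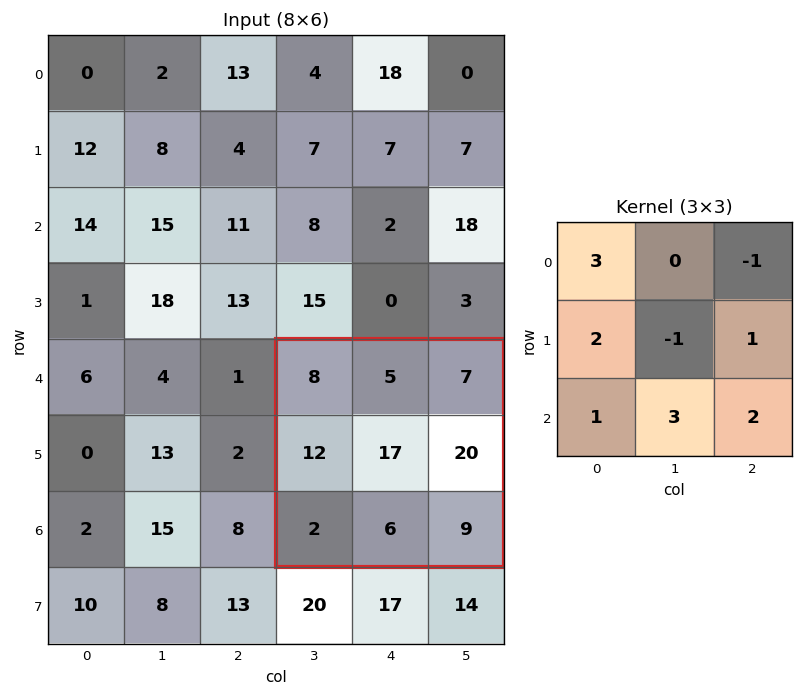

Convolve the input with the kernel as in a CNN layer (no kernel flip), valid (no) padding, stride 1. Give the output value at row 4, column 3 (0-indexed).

82

The receptive field on the input at this output position is [8 5 7 / 12 17 20 / 2 6 9]. Elementwise product with the kernel and sum: 8·3 + 7·-1 + 12·2 + 17·-1 + 20·1 + 2·1 + 6·3 + 9·2.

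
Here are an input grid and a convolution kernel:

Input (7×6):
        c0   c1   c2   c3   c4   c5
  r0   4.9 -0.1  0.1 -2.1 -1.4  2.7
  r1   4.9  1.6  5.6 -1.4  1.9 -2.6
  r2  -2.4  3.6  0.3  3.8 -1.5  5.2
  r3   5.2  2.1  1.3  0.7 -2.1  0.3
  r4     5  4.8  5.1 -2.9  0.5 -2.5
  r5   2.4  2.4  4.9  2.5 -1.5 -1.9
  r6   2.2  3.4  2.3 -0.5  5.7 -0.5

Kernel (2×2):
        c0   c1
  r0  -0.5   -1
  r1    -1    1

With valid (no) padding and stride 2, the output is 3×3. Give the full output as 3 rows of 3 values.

Output[0,0]: The receptive field on the input at this output position is [4.9 -0.1 / 4.9 1.6]. Elementwise product with the kernel and sum: 4.9·-0.5 + -0.1·-1 + 4.9·-1 + 1.6·1.

-5.65 -4.95 -6.5
-5.5 -4.55 -2.05
-7.3 -2.05 1.85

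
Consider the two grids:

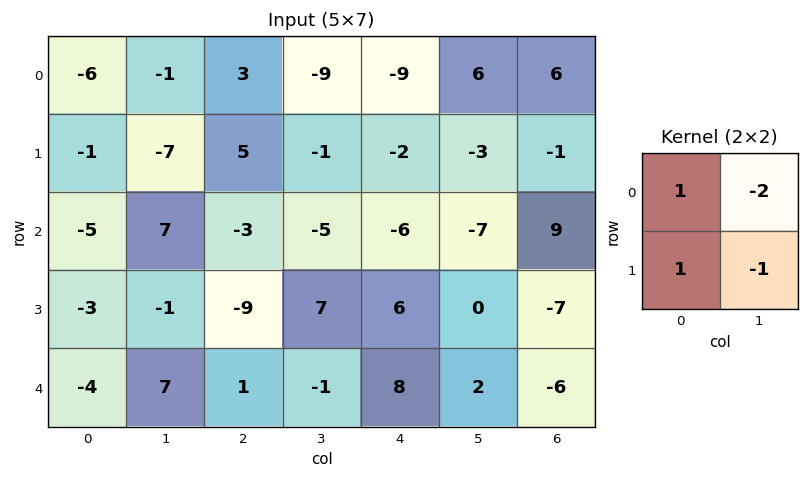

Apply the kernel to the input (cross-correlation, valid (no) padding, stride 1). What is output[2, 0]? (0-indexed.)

The receptive field on the input at this output position is [-5 7 / -3 -1]. Elementwise product with the kernel and sum: -5·1 + 7·-2 + -3·1 + -1·-1.

-21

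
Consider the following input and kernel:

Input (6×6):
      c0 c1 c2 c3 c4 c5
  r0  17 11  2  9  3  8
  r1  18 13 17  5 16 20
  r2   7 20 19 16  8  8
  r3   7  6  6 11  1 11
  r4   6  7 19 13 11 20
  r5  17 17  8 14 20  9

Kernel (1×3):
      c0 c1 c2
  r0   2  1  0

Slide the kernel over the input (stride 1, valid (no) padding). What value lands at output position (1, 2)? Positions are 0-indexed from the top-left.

39

The receptive field on the input at this output position is [17 5 16]. Elementwise product with the kernel and sum: 17·2 + 5·1.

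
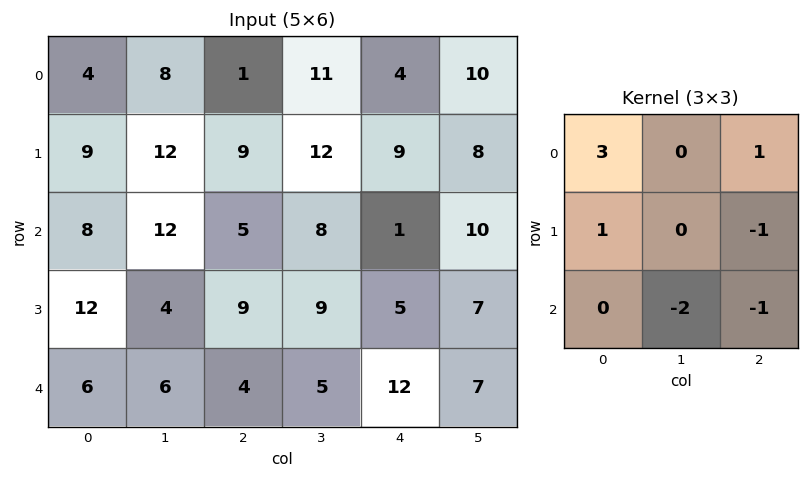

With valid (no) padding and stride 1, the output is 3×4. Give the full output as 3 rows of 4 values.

Output[0,0]: The receptive field on the input at this output position is [4 8 1 / 9 12 9 / 8 12 5]. Elementwise product with the kernel and sum: 4·3 + 1·1 + 9·1 + 9·-1 + 12·-2 + 5·-1.

-16 17 -10 35
22 25 17 25
16 26 -2 5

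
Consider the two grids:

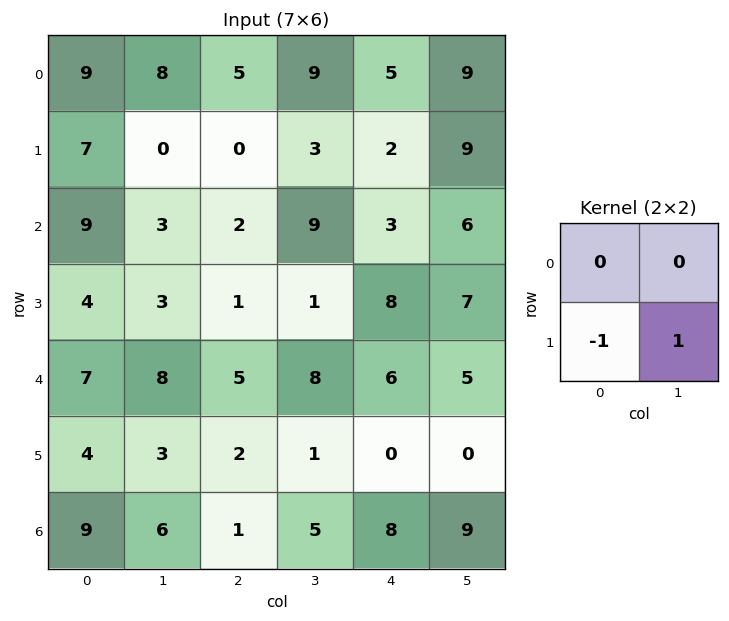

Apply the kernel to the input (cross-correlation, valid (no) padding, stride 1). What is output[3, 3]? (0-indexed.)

The receptive field on the input at this output position is [1 8 / 8 6]. Elementwise product with the kernel and sum: 8·-1 + 6·1.

-2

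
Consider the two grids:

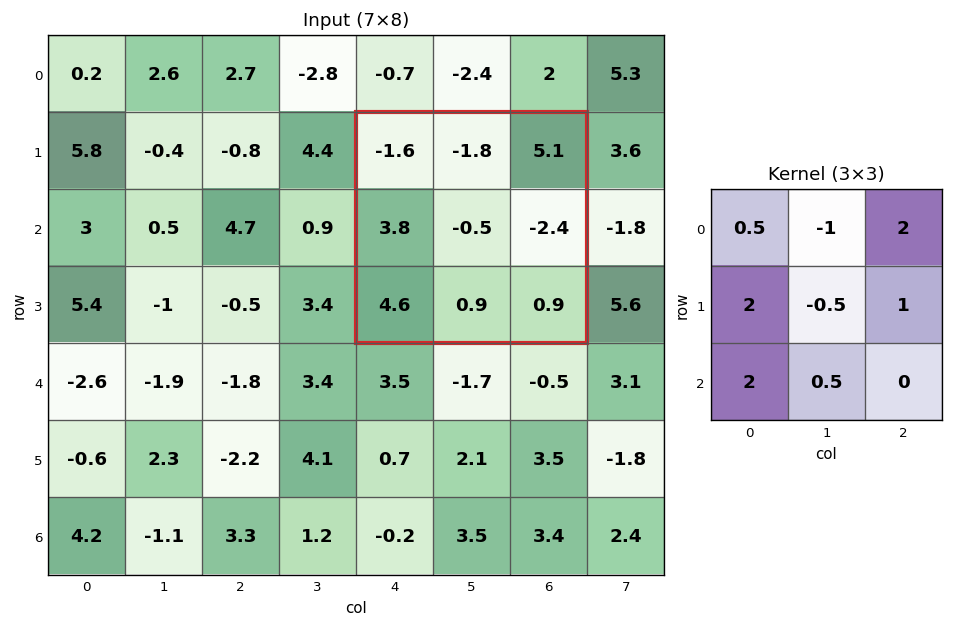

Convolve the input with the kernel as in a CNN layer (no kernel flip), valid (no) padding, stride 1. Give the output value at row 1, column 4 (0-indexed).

The receptive field on the input at this output position is [-1.6 -1.8 5.1 / 3.8 -0.5 -2.4 / 4.6 0.9 0.9]. Elementwise product with the kernel and sum: -1.6·0.5 + -1.8·-1 + 5.1·2 + 3.8·2 + -0.5·-0.5 + -2.4·1 + 4.6·2 + 0.9·0.5.

26.3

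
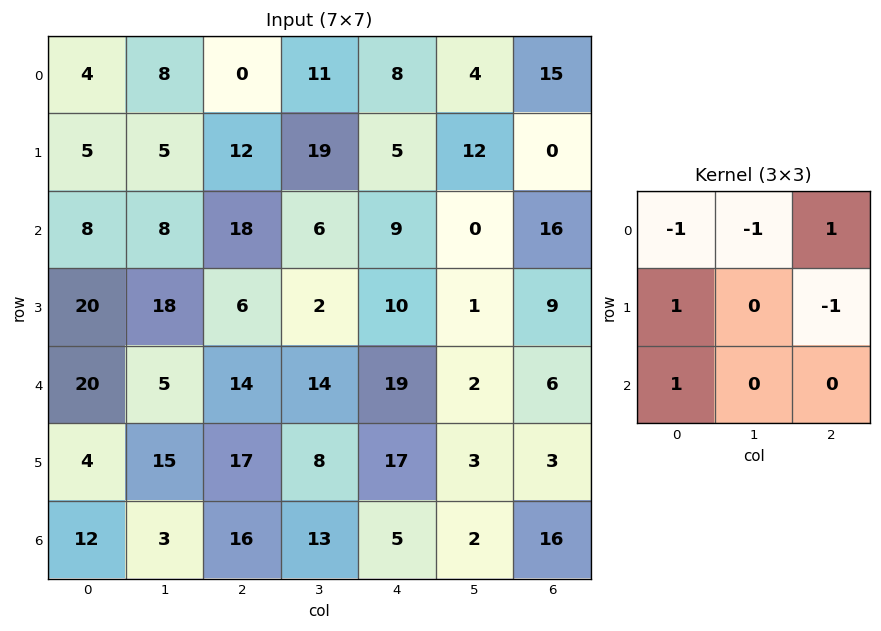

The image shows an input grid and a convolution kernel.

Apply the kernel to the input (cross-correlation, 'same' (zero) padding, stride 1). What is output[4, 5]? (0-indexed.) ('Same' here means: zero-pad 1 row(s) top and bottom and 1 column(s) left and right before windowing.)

28

The receptive field on the zero-padded input at this output position is [10 1 9 / 19 2 6 / 17 3 3]. Elementwise product with the kernel and sum: 10·-1 + 1·-1 + 9·1 + 19·1 + 6·-1 + 17·1.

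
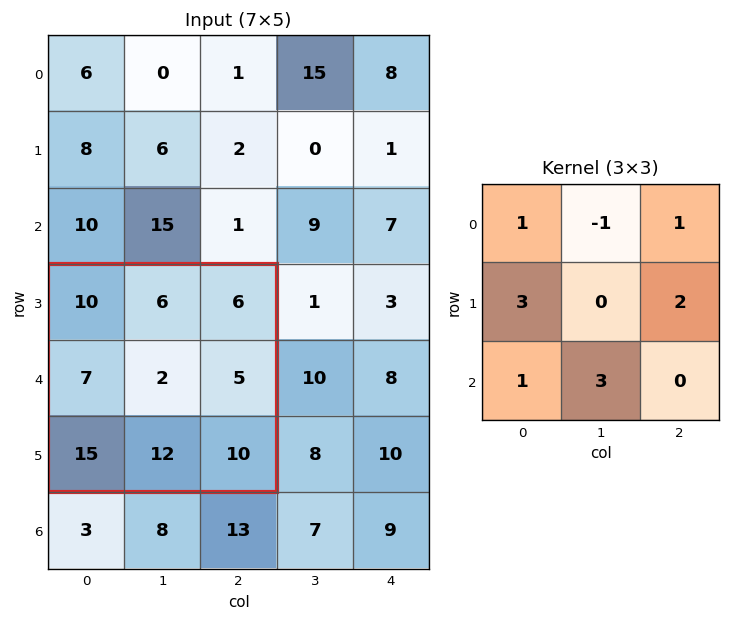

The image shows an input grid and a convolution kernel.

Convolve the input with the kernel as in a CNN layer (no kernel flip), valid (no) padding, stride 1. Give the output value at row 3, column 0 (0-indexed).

92

The receptive field on the input at this output position is [10 6 6 / 7 2 5 / 15 12 10]. Elementwise product with the kernel and sum: 10·1 + 6·-1 + 6·1 + 7·3 + 5·2 + 15·1 + 12·3.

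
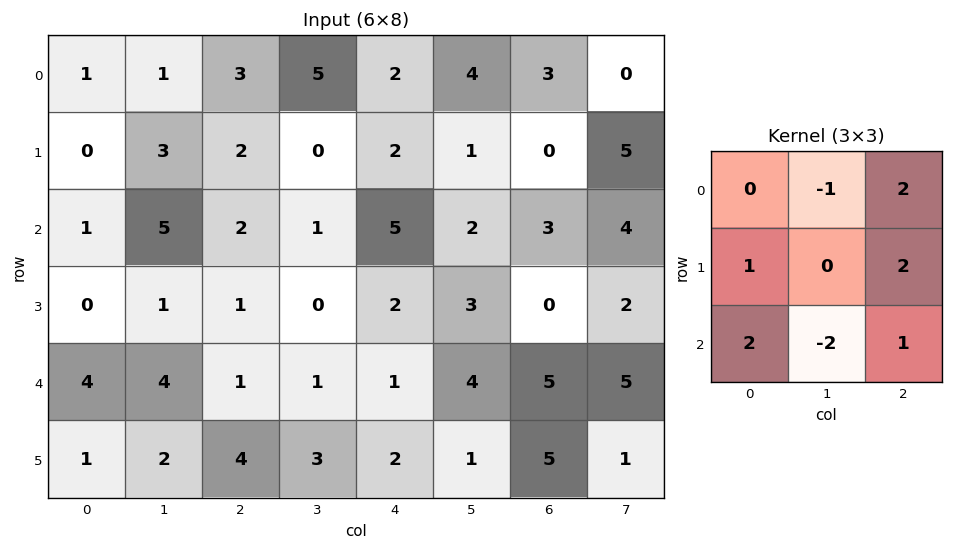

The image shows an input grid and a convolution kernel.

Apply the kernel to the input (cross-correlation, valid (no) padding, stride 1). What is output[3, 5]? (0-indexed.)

The receptive field on the input at this output position is [3 0 2 / 4 5 5 / 1 5 1]. Elementwise product with the kernel and sum: 0·-1 + 2·2 + 4·1 + 5·2 + 1·2 + 5·-2 + 1·1.

11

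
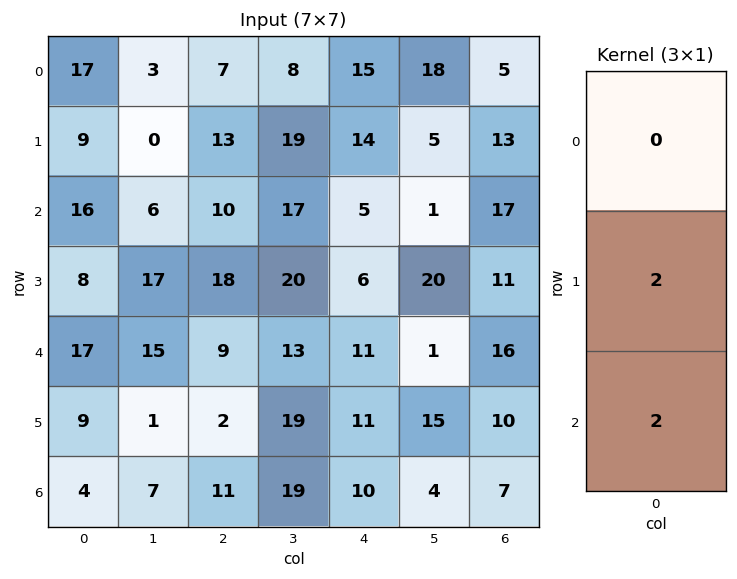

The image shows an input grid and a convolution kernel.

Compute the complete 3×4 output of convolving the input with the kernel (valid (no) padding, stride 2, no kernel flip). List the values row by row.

50 46 38 60
50 54 34 54
26 26 42 34

Output[0,0]: The receptive field on the input at this output position is [17 / 9 / 16]. Elementwise product with the kernel and sum: 9·2 + 16·2.
Output[0,1]: The receptive field on the input at this output position is [7 / 13 / 10]. Elementwise product with the kernel and sum: 13·2 + 10·2.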